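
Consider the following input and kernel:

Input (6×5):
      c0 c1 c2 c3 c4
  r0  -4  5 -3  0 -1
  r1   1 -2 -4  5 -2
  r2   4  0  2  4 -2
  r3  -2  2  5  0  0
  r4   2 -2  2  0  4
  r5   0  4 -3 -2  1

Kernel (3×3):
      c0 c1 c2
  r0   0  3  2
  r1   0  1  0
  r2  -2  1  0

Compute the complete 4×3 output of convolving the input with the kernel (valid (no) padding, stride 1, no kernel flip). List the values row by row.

-1 -11 3
-8 1 5
0 25 4
18 6 4

Output[0,0]: The receptive field on the input at this output position is [-4 5 -3 / 1 -2 -4 / 4 0 2]. Elementwise product with the kernel and sum: 5·3 + -3·2 + -2·1 + 4·-2 + 0·1.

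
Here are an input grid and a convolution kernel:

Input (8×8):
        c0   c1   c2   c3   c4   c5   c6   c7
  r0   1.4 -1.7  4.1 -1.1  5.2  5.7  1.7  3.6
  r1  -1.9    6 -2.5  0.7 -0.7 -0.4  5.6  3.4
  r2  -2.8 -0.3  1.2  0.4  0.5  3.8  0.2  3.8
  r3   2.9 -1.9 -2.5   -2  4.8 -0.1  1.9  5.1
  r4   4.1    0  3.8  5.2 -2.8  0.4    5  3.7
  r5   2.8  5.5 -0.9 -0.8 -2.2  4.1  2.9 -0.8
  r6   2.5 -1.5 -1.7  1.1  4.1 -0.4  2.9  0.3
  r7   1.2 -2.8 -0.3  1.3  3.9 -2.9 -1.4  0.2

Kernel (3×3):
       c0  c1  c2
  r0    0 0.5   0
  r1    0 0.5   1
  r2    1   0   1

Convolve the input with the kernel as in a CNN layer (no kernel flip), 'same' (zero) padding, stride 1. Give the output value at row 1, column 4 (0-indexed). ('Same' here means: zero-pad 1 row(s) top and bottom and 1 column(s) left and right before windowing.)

6.05

The receptive field on the zero-padded input at this output position is [-1.1 5.2 5.7 / 0.7 -0.7 -0.4 / 0.4 0.5 3.8]. Elementwise product with the kernel and sum: 5.2·0.5 + -0.7·0.5 + -0.4·1 + 0.4·1 + 3.8·1.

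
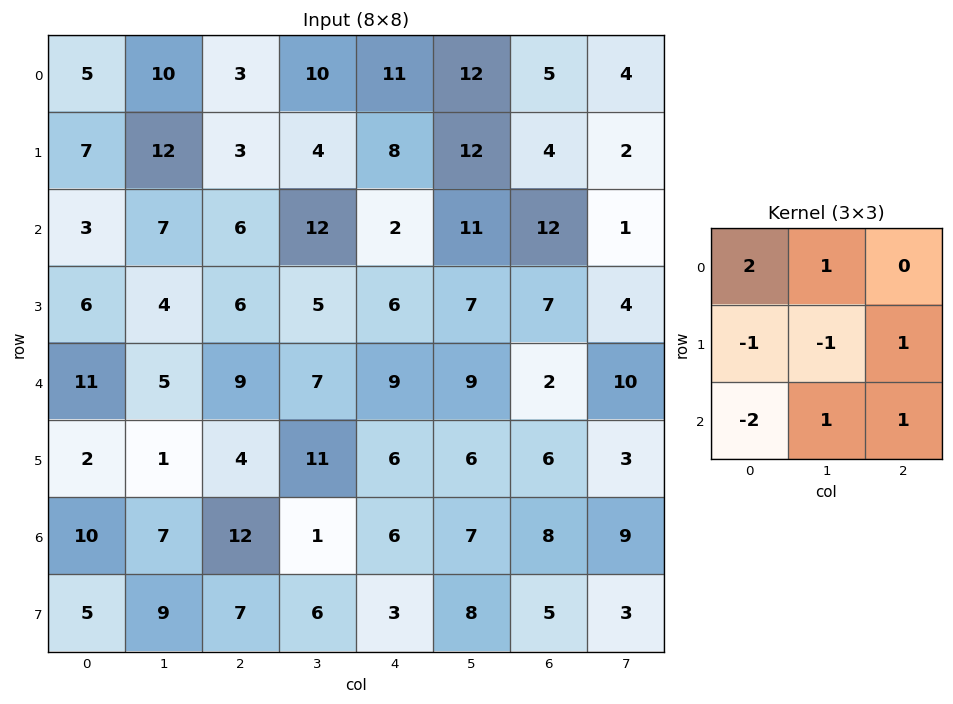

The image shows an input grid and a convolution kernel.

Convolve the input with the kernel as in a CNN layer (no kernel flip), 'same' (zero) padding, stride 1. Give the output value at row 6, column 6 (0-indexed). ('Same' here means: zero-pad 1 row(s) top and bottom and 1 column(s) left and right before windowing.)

The receptive field on the zero-padded input at this output position is [6 6 3 / 7 8 9 / 8 5 3]. Elementwise product with the kernel and sum: 6·2 + 6·1 + 7·-1 + 8·-1 + 9·1 + 8·-2 + 5·1 + 3·1.

4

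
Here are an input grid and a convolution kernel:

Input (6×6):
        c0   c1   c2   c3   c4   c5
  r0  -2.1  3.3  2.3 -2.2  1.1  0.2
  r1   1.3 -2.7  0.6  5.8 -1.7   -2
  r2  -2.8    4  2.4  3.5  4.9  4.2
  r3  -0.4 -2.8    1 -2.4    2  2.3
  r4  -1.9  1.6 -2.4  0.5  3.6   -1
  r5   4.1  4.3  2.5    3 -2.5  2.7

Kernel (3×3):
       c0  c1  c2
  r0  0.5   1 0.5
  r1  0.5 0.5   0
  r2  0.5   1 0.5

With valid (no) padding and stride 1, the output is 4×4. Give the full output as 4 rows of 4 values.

6.5 7.95 9.85 10.9
-3.65 3.75 7.3 6.35
1.65 3.9 7.55 11.9
4.95 4.15 1.15 4.35

Output[0,0]: The receptive field on the input at this output position is [-2.1 3.3 2.3 / 1.3 -2.7 0.6 / -2.8 4 2.4]. Elementwise product with the kernel and sum: -2.1·0.5 + 3.3·1 + 2.3·0.5 + 1.3·0.5 + -2.7·0.5 + -2.8·0.5 + 4·1 + 2.4·0.5.
Output[0,1]: The receptive field on the input at this output position is [3.3 2.3 -2.2 / -2.7 0.6 5.8 / 4 2.4 3.5]. Elementwise product with the kernel and sum: 3.3·0.5 + 2.3·1 + -2.2·0.5 + -2.7·0.5 + 0.6·0.5 + 4·0.5 + 2.4·1 + 3.5·0.5.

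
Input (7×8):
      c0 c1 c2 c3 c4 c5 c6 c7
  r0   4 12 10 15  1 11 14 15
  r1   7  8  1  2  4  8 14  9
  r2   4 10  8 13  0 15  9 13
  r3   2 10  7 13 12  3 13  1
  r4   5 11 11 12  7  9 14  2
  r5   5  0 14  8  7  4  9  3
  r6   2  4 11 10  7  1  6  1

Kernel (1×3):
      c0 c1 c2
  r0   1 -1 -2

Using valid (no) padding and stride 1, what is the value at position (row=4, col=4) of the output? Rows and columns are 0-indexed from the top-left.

-30

The receptive field on the input at this output position is [7 9 14]. Elementwise product with the kernel and sum: 7·1 + 9·-1 + 14·-2.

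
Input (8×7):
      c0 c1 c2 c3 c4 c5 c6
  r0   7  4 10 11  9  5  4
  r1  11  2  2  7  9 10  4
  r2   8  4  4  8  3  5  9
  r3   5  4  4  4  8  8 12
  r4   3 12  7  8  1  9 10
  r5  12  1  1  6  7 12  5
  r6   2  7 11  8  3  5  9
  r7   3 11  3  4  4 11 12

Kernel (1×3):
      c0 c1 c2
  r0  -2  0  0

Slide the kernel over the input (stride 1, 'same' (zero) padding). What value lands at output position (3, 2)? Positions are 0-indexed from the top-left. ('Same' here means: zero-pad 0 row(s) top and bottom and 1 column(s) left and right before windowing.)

The receptive field on the zero-padded input at this output position is [4 4 4]. Elementwise product with the kernel and sum: 4·-2.

-8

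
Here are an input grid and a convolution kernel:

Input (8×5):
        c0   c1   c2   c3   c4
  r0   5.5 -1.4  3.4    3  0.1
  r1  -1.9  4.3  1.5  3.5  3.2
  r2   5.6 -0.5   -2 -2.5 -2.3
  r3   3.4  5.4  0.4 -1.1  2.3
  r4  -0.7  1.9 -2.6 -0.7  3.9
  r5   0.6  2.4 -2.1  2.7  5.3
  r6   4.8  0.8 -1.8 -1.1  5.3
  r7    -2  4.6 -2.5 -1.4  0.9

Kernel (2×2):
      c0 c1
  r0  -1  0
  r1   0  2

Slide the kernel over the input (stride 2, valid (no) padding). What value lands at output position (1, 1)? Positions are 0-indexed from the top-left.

The receptive field on the input at this output position is [-2 -2.5 / 0.4 -1.1]. Elementwise product with the kernel and sum: -2·-1 + -1.1·2.

-0.2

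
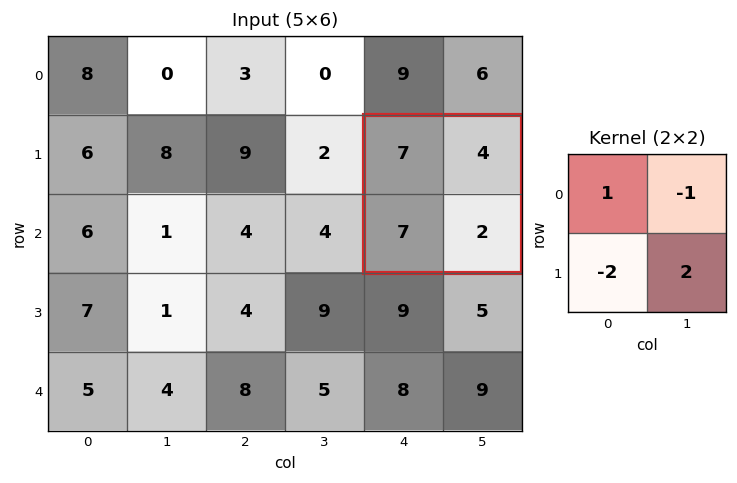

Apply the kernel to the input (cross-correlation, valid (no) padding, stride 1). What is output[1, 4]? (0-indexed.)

The receptive field on the input at this output position is [7 4 / 7 2]. Elementwise product with the kernel and sum: 7·1 + 4·-1 + 7·-2 + 2·2.

-7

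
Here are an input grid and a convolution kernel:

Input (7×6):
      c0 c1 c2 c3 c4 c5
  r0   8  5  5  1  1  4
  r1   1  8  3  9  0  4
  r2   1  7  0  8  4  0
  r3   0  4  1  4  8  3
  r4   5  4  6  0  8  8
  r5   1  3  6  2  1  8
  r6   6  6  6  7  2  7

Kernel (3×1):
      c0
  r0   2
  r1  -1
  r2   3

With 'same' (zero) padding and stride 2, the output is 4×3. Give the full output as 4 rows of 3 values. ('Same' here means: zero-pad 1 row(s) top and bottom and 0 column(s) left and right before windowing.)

Output[0,0]: The receptive field on the zero-padded input at this output position is [0 / 8 / 1]. Elementwise product with the kernel and sum: 0·2 + 8·-1 + 1·3.
Output[0,1]: The receptive field on the zero-padded input at this output position is [0 / 5 / 3]. Elementwise product with the kernel and sum: 0·2 + 5·-1 + 3·3.

-5 4 -1
1 9 20
-2 14 11
-4 6 0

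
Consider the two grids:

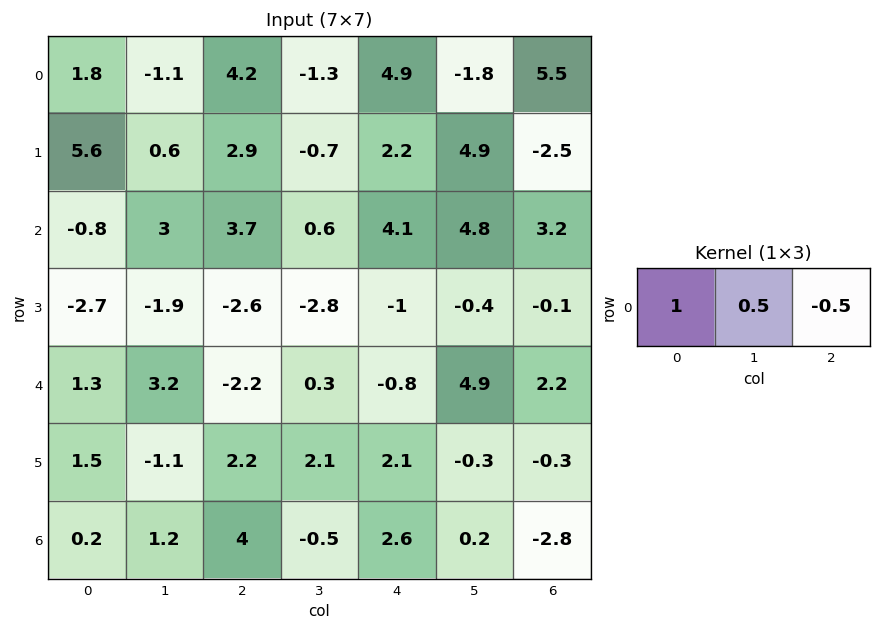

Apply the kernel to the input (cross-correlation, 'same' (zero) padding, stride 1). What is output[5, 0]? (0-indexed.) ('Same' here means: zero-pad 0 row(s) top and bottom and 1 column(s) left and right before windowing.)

The receptive field on the zero-padded input at this output position is [0 1.5 -1.1]. Elementwise product with the kernel and sum: 0·1 + 1.5·0.5 + -1.1·-0.5.

1.3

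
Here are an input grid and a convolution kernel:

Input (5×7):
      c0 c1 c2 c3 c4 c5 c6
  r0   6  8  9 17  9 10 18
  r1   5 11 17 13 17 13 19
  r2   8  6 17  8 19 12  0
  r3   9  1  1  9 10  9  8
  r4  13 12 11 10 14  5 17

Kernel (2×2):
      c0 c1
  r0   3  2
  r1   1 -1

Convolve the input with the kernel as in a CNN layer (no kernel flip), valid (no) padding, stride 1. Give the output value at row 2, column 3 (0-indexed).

The receptive field on the input at this output position is [8 19 / 9 10]. Elementwise product with the kernel and sum: 8·3 + 19·2 + 9·1 + 10·-1.

61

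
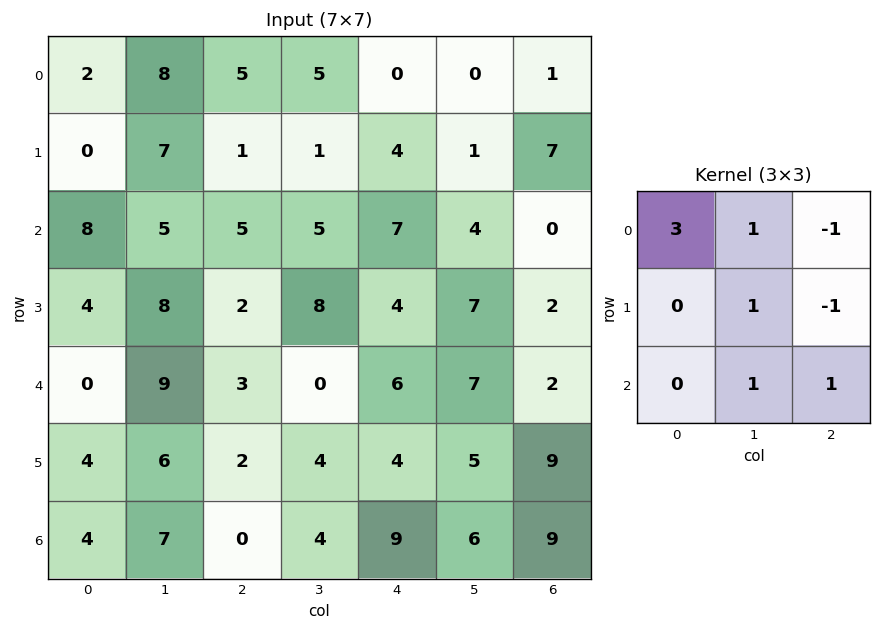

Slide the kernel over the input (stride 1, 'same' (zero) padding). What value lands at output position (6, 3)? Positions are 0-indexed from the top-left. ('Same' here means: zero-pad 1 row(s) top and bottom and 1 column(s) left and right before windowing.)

The receptive field on the zero-padded input at this output position is [2 4 4 / 0 4 9 / 0 0 0]. Elementwise product with the kernel and sum: 2·3 + 4·1 + 4·-1 + 4·1 + 9·-1 + 0·1 + 0·1.

1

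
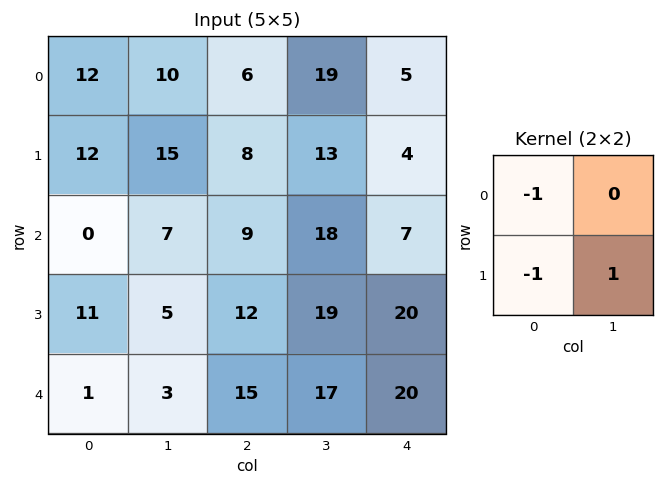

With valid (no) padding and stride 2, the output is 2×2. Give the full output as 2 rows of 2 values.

-9 -1
-6 -2

Output[0,0]: The receptive field on the input at this output position is [12 10 / 12 15]. Elementwise product with the kernel and sum: 12·-1 + 12·-1 + 15·1.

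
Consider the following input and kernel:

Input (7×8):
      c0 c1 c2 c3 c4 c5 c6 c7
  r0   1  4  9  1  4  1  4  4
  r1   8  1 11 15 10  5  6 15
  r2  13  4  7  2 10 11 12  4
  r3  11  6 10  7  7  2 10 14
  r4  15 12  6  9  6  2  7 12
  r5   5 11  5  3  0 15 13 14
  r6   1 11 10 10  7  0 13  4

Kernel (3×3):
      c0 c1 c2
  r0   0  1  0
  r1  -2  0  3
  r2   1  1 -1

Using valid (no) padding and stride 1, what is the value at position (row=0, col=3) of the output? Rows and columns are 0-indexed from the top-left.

-10

The receptive field on the input at this output position is [1 4 1 / 15 10 5 / 2 10 11]. Elementwise product with the kernel and sum: 4·1 + 15·-2 + 5·3 + 2·1 + 10·1 + 11·-1.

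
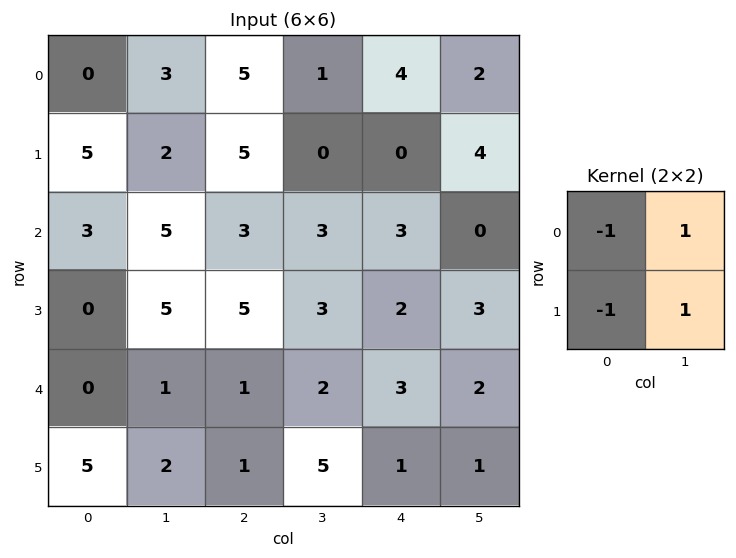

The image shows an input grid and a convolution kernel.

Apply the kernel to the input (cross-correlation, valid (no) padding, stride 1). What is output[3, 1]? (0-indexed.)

The receptive field on the input at this output position is [5 5 / 1 1]. Elementwise product with the kernel and sum: 5·-1 + 5·1 + 1·-1 + 1·1.

0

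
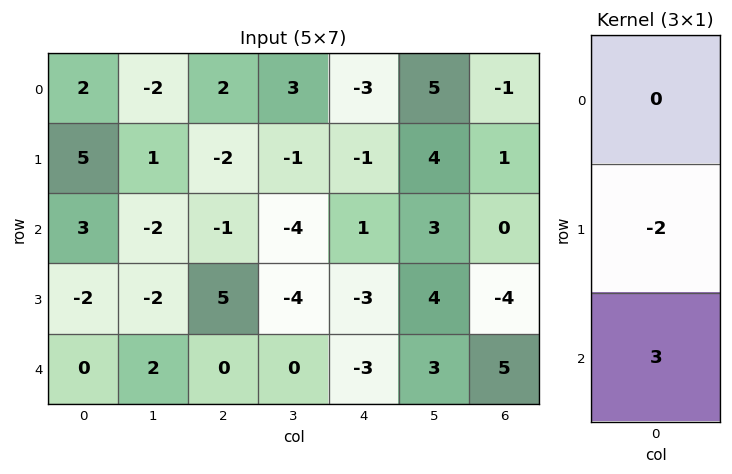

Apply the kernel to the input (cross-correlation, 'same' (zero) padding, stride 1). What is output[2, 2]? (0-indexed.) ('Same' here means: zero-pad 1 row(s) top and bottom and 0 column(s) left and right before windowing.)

17

The receptive field on the zero-padded input at this output position is [-2 / -1 / 5]. Elementwise product with the kernel and sum: -1·-2 + 5·3.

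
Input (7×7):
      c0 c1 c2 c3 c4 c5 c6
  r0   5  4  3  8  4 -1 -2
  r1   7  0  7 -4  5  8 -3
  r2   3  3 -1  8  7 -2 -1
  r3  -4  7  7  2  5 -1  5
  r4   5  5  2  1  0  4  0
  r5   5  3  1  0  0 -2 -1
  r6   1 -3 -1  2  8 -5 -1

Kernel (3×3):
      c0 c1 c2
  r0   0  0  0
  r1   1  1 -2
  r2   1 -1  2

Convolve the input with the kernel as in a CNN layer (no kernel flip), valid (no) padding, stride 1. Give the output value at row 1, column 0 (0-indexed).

The receptive field on the input at this output position is [7 0 7 / 3 3 -1 / -4 7 7]. Elementwise product with the kernel and sum: 3·1 + 3·1 + -1·-2 + -4·1 + 7·-1 + 7·2.

11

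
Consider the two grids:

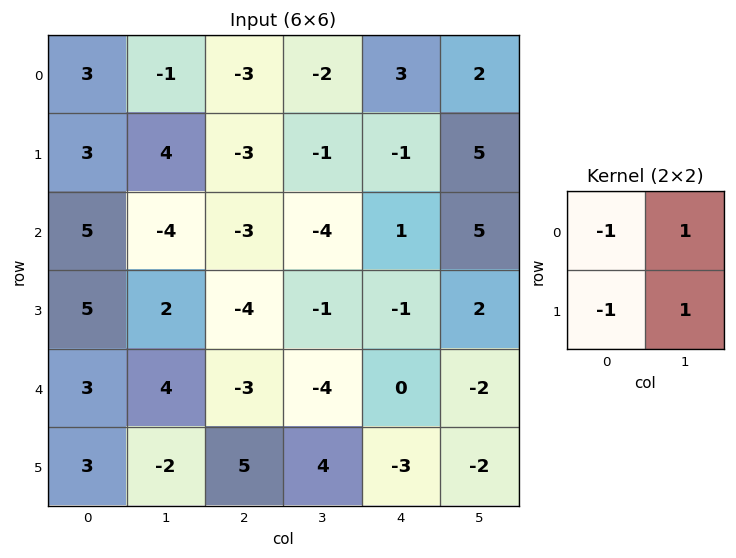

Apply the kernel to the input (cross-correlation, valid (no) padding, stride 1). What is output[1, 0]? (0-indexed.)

-8

The receptive field on the input at this output position is [3 4 / 5 -4]. Elementwise product with the kernel and sum: 3·-1 + 4·1 + 5·-1 + -4·1.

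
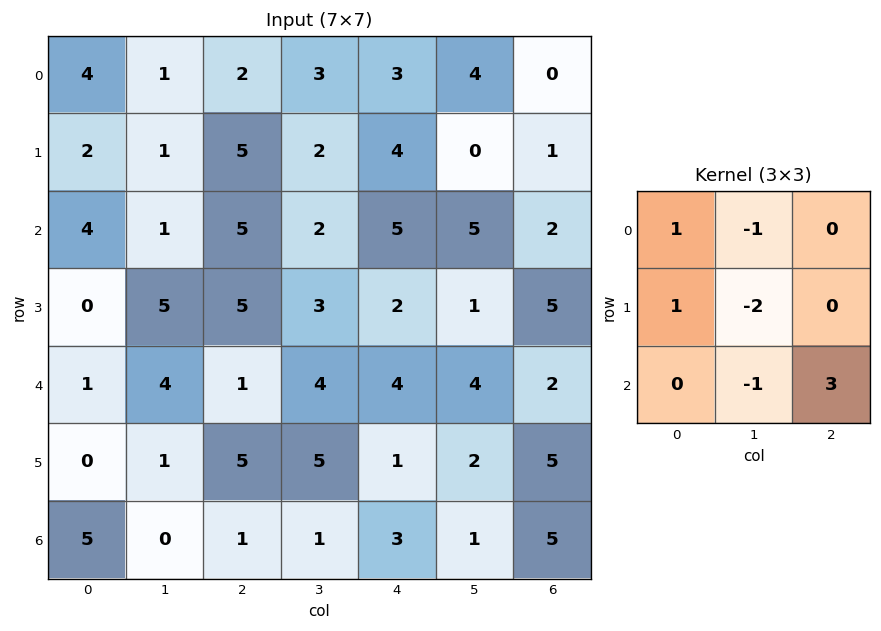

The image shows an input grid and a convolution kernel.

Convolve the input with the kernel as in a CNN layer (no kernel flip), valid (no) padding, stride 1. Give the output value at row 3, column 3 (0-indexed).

2

The receptive field on the input at this output position is [3 2 1 / 4 4 4 / 5 1 2]. Elementwise product with the kernel and sum: 3·1 + 2·-1 + 4·1 + 4·-2 + 1·-1 + 2·3.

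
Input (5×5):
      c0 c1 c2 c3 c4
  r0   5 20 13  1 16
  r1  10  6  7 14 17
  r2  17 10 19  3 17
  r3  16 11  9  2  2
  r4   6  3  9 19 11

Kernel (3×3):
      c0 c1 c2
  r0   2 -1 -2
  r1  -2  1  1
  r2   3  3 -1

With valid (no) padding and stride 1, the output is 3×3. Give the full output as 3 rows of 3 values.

19 118 59
67 37 -21
-8 1 60

Output[0,0]: The receptive field on the input at this output position is [5 20 13 / 10 6 7 / 17 10 19]. Elementwise product with the kernel and sum: 5·2 + 20·-1 + 13·-2 + 10·-2 + 6·1 + 7·1 + 17·3 + 10·3 + 19·-1.
Output[0,1]: The receptive field on the input at this output position is [20 13 1 / 6 7 14 / 10 19 3]. Elementwise product with the kernel and sum: 20·2 + 13·-1 + 1·-2 + 6·-2 + 7·1 + 14·1 + 10·3 + 19·3 + 3·-1.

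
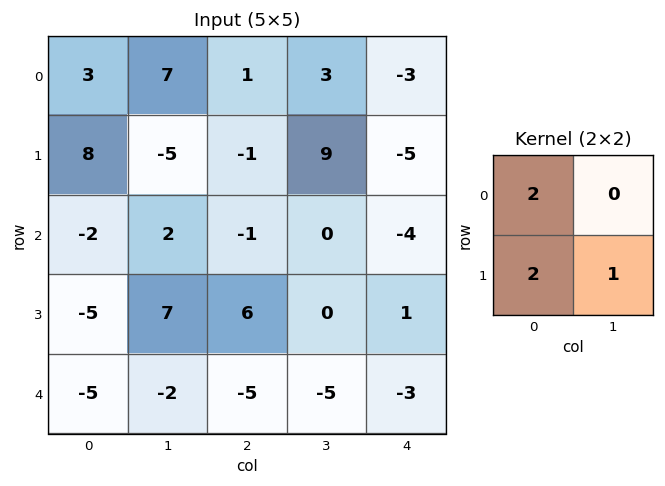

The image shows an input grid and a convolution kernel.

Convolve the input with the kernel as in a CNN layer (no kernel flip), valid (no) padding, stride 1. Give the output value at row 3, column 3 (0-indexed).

The receptive field on the input at this output position is [0 1 / -5 -3]. Elementwise product with the kernel and sum: 0·2 + -5·2 + -3·1.

-13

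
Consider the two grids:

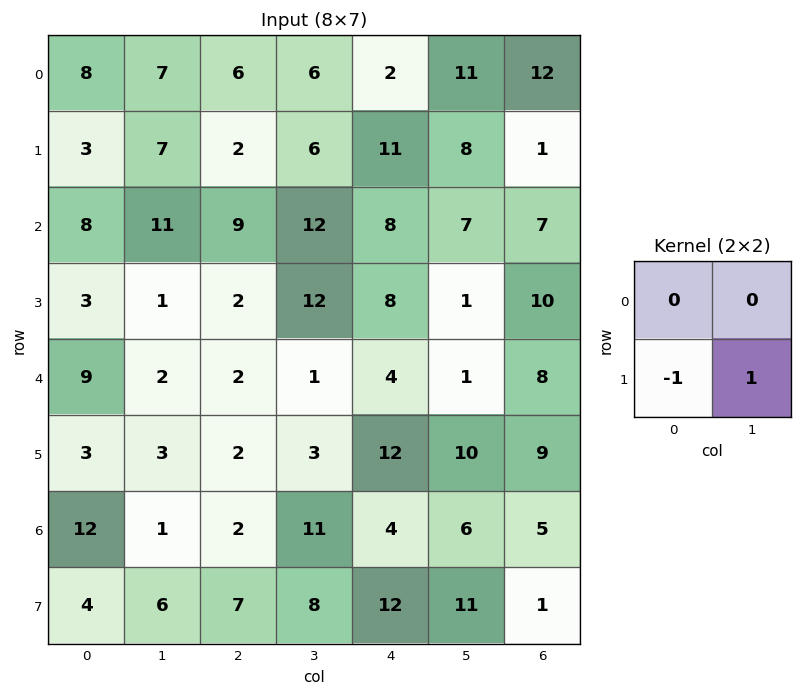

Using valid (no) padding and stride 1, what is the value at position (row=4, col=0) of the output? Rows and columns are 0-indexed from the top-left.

0

The receptive field on the input at this output position is [9 2 / 3 3]. Elementwise product with the kernel and sum: 3·-1 + 3·1.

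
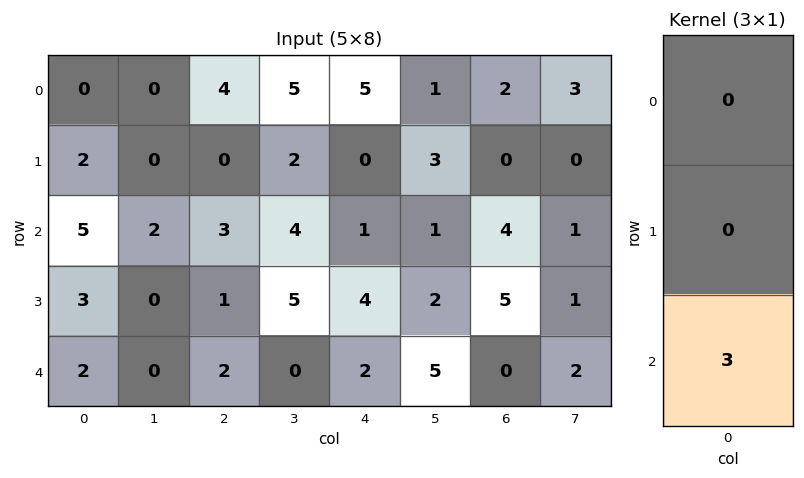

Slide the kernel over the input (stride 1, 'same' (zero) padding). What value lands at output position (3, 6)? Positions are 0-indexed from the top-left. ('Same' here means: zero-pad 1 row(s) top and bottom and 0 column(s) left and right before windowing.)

The receptive field on the zero-padded input at this output position is [4 / 5 / 0]. Elementwise product with the kernel and sum: 0·3.

0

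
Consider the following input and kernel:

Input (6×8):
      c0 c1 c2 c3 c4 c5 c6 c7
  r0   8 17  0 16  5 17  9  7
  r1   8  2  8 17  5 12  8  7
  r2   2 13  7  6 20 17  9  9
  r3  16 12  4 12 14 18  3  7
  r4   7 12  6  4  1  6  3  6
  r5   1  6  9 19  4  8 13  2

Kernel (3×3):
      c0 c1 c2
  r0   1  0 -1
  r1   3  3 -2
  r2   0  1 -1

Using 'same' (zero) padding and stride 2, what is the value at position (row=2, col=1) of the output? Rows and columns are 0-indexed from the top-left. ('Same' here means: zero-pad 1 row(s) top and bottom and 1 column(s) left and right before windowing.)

36

The receptive field on the zero-padded input at this output position is [12 4 12 / 12 6 4 / 6 9 19]. Elementwise product with the kernel and sum: 12·1 + 12·-1 + 12·3 + 6·3 + 4·-2 + 9·1 + 19·-1.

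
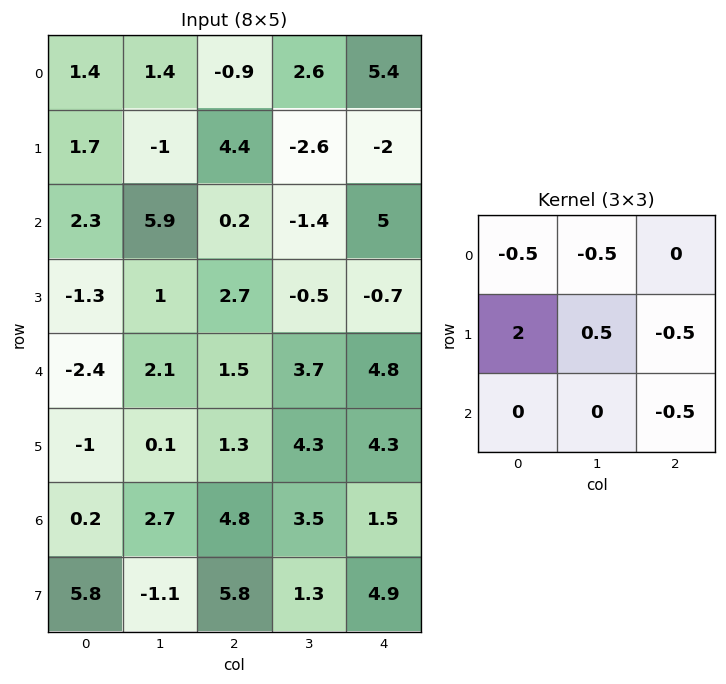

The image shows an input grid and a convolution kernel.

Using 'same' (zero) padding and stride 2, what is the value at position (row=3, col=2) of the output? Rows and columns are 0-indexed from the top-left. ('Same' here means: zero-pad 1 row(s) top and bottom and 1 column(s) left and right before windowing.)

3.45

The receptive field on the zero-padded input at this output position is [4.3 4.3 0 / 3.5 1.5 0 / 1.3 4.9 0]. Elementwise product with the kernel and sum: 4.3·-0.5 + 4.3·-0.5 + 3.5·2 + 1.5·0.5 + 0·-0.5 + 0·-0.5.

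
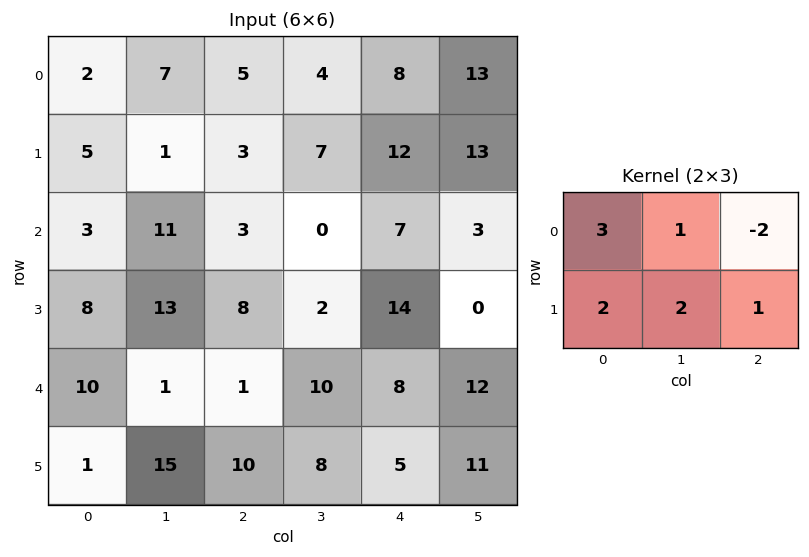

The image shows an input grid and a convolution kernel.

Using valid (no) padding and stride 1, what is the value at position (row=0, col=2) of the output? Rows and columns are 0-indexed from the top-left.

The receptive field on the input at this output position is [5 4 8 / 3 7 12]. Elementwise product with the kernel and sum: 5·3 + 4·1 + 8·-2 + 3·2 + 7·2 + 12·1.

35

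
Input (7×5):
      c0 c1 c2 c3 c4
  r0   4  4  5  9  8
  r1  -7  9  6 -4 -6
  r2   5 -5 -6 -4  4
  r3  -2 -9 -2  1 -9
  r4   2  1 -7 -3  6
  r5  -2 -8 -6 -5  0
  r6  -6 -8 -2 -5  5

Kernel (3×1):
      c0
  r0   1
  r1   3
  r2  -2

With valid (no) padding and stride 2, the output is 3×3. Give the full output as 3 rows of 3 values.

-27 35 -18
-5 2 -35
8 -21 -4

Output[0,0]: The receptive field on the input at this output position is [4 / -7 / 5]. Elementwise product with the kernel and sum: 4·1 + -7·3 + 5·-2.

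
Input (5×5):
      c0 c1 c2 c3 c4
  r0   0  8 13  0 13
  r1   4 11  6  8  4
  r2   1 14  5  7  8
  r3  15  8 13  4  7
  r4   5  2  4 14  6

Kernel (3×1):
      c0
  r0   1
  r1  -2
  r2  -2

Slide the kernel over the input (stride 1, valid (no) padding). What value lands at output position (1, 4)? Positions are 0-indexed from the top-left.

-26

The receptive field on the input at this output position is [4 / 8 / 7]. Elementwise product with the kernel and sum: 4·1 + 8·-2 + 7·-2.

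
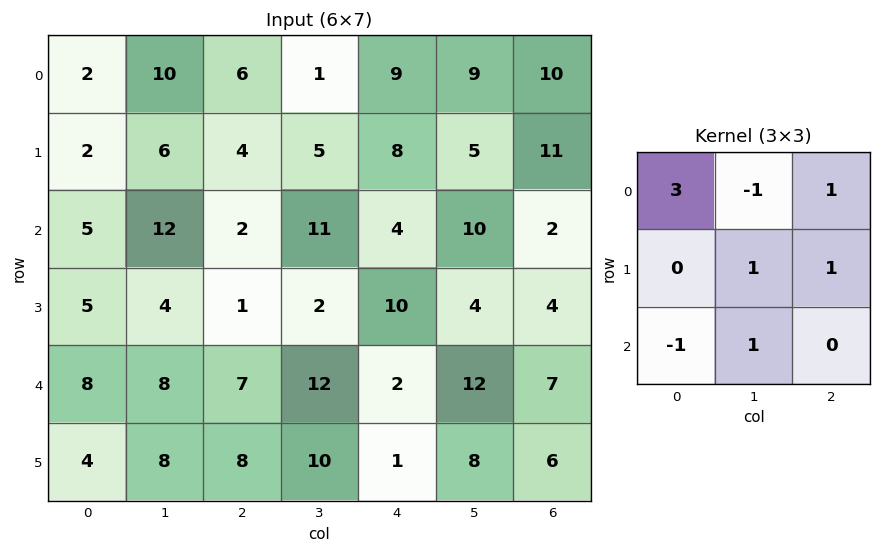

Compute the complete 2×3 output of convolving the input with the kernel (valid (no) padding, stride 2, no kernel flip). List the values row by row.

19 48 50
10 16 22

Output[0,0]: The receptive field on the input at this output position is [2 10 6 / 2 6 4 / 5 12 2]. Elementwise product with the kernel and sum: 2·3 + 10·-1 + 6·1 + 6·1 + 4·1 + 5·-1 + 12·1.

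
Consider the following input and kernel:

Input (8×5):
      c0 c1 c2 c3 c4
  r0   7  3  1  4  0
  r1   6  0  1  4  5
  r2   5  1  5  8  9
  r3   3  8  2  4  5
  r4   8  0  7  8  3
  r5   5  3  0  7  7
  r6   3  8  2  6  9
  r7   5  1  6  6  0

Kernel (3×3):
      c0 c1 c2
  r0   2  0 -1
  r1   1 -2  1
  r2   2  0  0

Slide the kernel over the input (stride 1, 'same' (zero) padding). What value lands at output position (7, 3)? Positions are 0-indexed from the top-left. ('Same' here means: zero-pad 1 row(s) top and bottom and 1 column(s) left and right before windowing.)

The receptive field on the zero-padded input at this output position is [2 6 9 / 6 6 0 / 0 0 0]. Elementwise product with the kernel and sum: 2·2 + 9·-1 + 6·1 + 6·-2 + 0·1 + 0·2.

-11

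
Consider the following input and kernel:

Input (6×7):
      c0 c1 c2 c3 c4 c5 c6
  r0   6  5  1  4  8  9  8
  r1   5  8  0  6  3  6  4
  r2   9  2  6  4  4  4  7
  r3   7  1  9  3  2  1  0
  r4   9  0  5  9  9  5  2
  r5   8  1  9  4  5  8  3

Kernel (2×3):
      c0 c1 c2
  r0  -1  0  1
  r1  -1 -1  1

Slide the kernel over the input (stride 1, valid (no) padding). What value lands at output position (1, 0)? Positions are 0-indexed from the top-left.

The receptive field on the input at this output position is [5 8 0 / 9 2 6]. Elementwise product with the kernel and sum: 5·-1 + 0·1 + 9·-1 + 2·-1 + 6·1.

-10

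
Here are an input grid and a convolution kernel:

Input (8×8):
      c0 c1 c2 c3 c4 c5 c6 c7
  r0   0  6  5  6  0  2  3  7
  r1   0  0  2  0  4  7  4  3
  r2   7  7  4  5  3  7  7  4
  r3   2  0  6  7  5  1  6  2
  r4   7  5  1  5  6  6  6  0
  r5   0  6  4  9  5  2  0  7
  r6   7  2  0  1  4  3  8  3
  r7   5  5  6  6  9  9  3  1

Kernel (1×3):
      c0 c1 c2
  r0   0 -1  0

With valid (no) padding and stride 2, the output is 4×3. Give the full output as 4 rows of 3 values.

-6 -6 -2
-7 -5 -7
-5 -5 -6
-2 -1 -3

Output[0,0]: The receptive field on the input at this output position is [0 6 5]. Elementwise product with the kernel and sum: 6·-1.
Output[0,1]: The receptive field on the input at this output position is [5 6 0]. Elementwise product with the kernel and sum: 6·-1.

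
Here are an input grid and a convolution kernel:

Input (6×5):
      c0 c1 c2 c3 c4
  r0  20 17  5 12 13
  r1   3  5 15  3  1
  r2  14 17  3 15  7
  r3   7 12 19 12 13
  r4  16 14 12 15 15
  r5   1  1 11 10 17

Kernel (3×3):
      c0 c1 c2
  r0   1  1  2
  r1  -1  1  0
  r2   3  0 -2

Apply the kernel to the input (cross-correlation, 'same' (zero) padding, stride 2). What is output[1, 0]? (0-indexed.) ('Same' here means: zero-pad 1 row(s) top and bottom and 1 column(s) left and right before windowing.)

The receptive field on the zero-padded input at this output position is [0 3 5 / 0 14 17 / 0 7 12]. Elementwise product with the kernel and sum: 0·1 + 3·1 + 5·2 + 0·-1 + 14·1 + 0·3 + 12·-2.

3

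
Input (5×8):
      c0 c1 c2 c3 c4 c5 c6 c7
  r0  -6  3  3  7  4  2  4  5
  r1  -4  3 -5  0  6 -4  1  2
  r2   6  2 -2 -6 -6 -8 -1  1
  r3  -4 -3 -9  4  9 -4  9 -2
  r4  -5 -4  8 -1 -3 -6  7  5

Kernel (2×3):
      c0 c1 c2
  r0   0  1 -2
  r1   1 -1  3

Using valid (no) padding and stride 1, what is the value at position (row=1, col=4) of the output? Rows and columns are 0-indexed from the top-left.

The receptive field on the input at this output position is [6 -4 1 / -6 -8 -1]. Elementwise product with the kernel and sum: -4·1 + 1·-2 + -6·1 + -8·-1 + -1·3.

-7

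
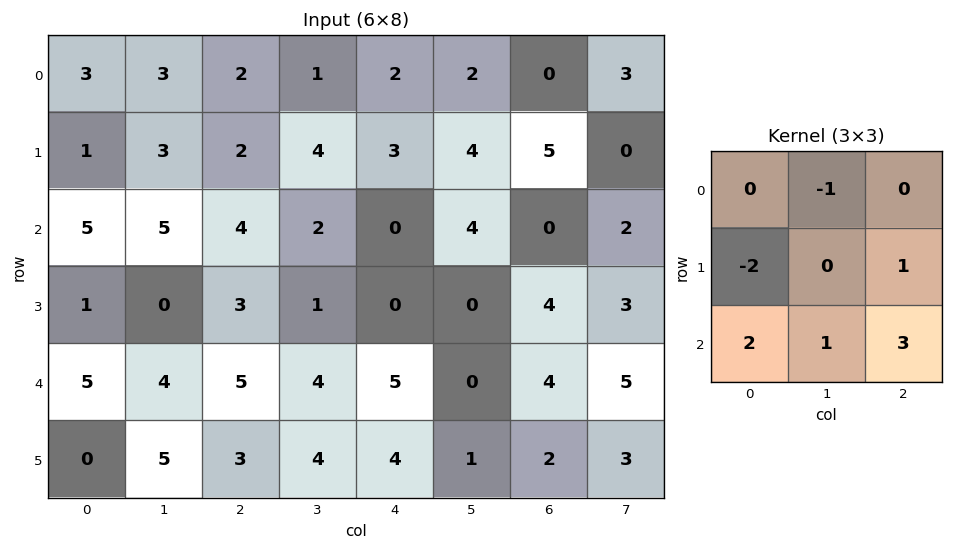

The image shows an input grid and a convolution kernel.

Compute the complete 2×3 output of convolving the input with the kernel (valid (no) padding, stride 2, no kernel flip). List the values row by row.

Output[0,0]: The receptive field on the input at this output position is [3 3 2 / 1 3 2 / 5 5 4]. Elementwise product with the kernel and sum: 3·-1 + 1·-2 + 2·1 + 5·2 + 5·1 + 4·3.
Output[0,1]: The receptive field on the input at this output position is [2 1 2 / 2 4 3 / 4 2 0]. Elementwise product with the kernel and sum: 1·-1 + 2·-2 + 3·1 + 4·2 + 2·1 + 0·3.

24 8 1
25 21 22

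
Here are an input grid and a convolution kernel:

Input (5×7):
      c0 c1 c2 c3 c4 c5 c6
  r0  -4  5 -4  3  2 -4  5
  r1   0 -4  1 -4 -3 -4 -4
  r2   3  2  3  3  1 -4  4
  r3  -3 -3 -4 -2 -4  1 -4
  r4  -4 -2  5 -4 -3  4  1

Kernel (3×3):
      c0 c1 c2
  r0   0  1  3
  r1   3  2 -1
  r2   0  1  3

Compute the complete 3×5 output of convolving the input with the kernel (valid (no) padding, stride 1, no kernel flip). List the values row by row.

-5 11 13 -35 6
-6 -12 -13 -1 -36
13 -10 -19 -17 9

Output[0,0]: The receptive field on the input at this output position is [-4 5 -4 / 0 -4 1 / 3 2 3]. Elementwise product with the kernel and sum: 5·1 + -4·3 + 0·3 + -4·2 + 1·-1 + 2·1 + 3·3.
Output[0,1]: The receptive field on the input at this output position is [5 -4 3 / -4 1 -4 / 2 3 3]. Elementwise product with the kernel and sum: -4·1 + 3·3 + -4·3 + 1·2 + -4·-1 + 3·1 + 3·3.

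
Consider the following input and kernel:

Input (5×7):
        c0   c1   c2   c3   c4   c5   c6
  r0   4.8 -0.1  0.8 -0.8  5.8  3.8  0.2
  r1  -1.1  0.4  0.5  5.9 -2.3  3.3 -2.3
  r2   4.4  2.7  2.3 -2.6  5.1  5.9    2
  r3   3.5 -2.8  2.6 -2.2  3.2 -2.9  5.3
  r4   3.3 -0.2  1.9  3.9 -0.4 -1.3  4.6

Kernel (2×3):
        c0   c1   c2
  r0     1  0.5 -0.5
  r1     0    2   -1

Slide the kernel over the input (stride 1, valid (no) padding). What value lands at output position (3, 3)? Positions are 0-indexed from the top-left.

The receptive field on the input at this output position is [-2.2 3.2 -2.9 / 3.9 -0.4 -1.3]. Elementwise product with the kernel and sum: -2.2·1 + 3.2·0.5 + -2.9·-0.5 + -0.4·2 + -1.3·-1.

1.35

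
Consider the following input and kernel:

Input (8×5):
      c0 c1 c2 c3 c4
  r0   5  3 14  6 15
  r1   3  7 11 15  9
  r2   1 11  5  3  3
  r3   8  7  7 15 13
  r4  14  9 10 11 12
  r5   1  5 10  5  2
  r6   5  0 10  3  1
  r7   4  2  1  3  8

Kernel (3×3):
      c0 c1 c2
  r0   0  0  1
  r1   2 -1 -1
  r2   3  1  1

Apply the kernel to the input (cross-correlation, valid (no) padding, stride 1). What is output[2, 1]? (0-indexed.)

The receptive field on the input at this output position is [11 5 3 / 7 7 15 / 9 10 11]. Elementwise product with the kernel and sum: 3·1 + 7·2 + 7·-1 + 15·-1 + 9·3 + 10·1 + 11·1.

43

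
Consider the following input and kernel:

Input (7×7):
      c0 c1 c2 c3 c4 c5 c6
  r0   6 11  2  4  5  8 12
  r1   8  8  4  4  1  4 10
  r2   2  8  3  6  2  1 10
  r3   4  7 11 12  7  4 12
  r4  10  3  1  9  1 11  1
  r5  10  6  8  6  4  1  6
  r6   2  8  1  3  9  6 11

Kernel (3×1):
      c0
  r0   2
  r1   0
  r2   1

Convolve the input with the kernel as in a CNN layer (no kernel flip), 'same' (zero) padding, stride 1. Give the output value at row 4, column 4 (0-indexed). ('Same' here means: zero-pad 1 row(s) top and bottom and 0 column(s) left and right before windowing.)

18

The receptive field on the zero-padded input at this output position is [7 / 1 / 4]. Elementwise product with the kernel and sum: 7·2 + 4·1.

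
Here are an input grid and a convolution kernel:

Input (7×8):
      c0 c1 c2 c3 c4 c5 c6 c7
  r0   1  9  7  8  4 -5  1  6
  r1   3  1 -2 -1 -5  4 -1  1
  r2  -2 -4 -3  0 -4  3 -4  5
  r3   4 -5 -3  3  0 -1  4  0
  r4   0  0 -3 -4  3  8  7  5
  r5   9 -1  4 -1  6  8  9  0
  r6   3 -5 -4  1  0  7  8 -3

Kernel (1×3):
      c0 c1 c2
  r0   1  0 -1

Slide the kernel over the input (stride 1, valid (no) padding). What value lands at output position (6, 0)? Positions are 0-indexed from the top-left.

7

The receptive field on the input at this output position is [3 -5 -4]. Elementwise product with the kernel and sum: 3·1 + -4·-1.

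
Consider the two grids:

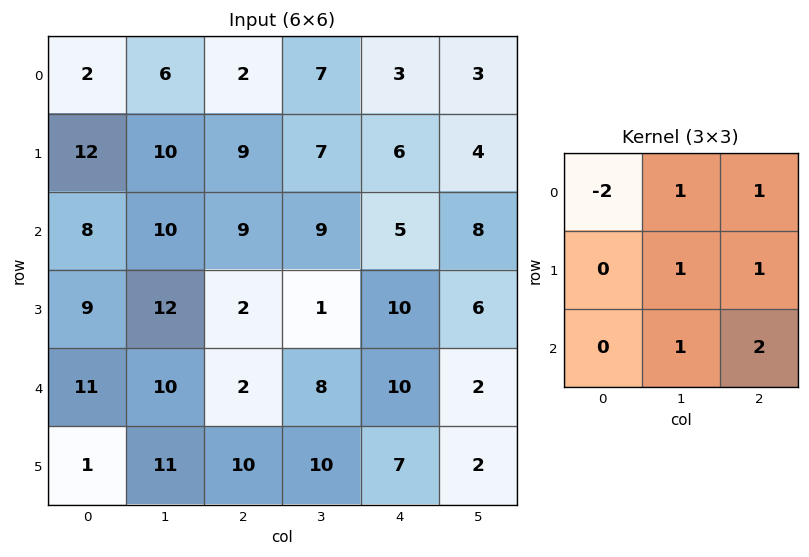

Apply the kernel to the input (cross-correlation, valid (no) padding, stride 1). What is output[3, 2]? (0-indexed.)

49

The receptive field on the input at this output position is [2 1 10 / 2 8 10 / 10 10 7]. Elementwise product with the kernel and sum: 2·-2 + 1·1 + 10·1 + 8·1 + 10·1 + 10·1 + 7·2.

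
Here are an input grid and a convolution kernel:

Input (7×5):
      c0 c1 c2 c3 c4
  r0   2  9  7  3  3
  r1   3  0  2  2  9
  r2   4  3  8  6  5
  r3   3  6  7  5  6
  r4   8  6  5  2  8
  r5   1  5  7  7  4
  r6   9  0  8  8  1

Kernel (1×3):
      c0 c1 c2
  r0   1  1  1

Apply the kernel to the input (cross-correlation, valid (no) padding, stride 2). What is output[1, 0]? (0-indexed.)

15

The receptive field on the input at this output position is [4 3 8]. Elementwise product with the kernel and sum: 4·1 + 3·1 + 8·1.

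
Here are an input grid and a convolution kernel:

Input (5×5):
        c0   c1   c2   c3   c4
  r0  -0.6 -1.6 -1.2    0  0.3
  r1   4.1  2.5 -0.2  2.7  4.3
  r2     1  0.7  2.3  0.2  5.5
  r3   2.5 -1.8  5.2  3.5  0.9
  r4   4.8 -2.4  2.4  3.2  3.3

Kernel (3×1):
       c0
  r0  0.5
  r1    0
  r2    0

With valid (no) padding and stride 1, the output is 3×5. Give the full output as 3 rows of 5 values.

Output[0,0]: The receptive field on the input at this output position is [-0.6 / 4.1 / 1]. Elementwise product with the kernel and sum: -0.6·0.5.
Output[0,1]: The receptive field on the input at this output position is [-1.6 / 2.5 / 0.7]. Elementwise product with the kernel and sum: -1.6·0.5.

-0.3 -0.8 -0.6 0 0.15
2.05 1.25 -0.1 1.35 2.15
0.5 0.35 1.15 0.1 2.75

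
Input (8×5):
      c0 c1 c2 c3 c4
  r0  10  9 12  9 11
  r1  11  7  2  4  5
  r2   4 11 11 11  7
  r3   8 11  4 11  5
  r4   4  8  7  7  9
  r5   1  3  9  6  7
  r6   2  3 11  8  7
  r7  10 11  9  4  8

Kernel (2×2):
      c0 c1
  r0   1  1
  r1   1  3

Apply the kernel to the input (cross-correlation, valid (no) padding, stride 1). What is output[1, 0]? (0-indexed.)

55

The receptive field on the input at this output position is [11 7 / 4 11]. Elementwise product with the kernel and sum: 11·1 + 7·1 + 4·1 + 11·3.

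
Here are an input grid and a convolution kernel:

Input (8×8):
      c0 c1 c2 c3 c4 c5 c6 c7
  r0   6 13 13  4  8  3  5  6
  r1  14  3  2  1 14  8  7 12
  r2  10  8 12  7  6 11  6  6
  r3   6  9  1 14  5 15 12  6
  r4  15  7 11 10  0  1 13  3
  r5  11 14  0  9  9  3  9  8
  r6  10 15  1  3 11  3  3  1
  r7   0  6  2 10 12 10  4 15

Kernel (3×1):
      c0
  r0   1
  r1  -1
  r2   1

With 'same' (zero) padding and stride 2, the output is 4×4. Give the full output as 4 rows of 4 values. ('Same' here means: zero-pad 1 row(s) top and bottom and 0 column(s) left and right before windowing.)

Output[0,0]: The receptive field on the zero-padded input at this output position is [0 / 6 / 14]. Elementwise product with the kernel and sum: 0·1 + 6·-1 + 14·1.
Output[0,1]: The receptive field on the zero-padded input at this output position is [0 / 13 / 2]. Elementwise product with the kernel and sum: 0·1 + 13·-1 + 2·1.

8 -11 6 2
10 -9 13 13
2 -10 14 8
1 1 10 10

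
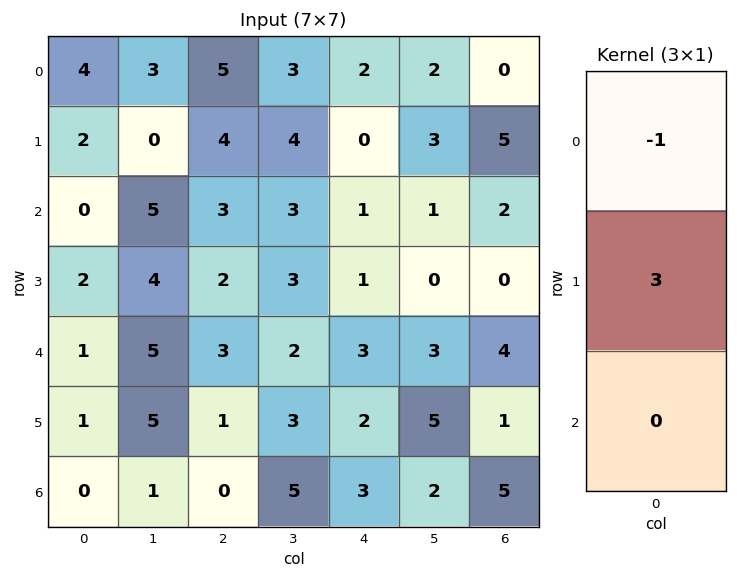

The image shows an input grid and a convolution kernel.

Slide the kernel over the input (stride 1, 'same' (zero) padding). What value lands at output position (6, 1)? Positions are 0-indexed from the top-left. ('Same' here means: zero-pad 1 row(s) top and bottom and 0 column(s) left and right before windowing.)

-2

The receptive field on the zero-padded input at this output position is [5 / 1 / 0]. Elementwise product with the kernel and sum: 5·-1 + 1·3.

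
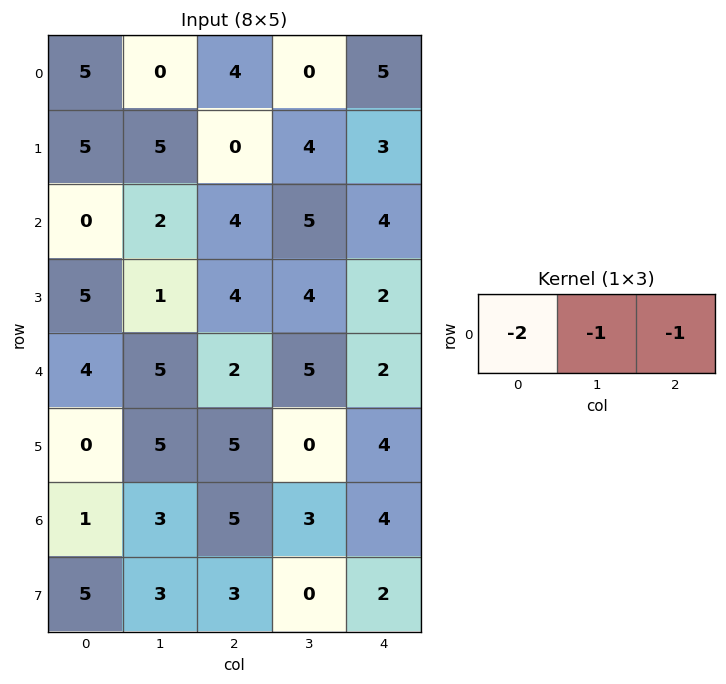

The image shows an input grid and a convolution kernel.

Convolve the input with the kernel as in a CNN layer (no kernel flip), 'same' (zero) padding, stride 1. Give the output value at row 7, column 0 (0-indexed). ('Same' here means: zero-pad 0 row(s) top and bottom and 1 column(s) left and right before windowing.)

-8

The receptive field on the zero-padded input at this output position is [0 5 3]. Elementwise product with the kernel and sum: 0·-2 + 5·-1 + 3·-1.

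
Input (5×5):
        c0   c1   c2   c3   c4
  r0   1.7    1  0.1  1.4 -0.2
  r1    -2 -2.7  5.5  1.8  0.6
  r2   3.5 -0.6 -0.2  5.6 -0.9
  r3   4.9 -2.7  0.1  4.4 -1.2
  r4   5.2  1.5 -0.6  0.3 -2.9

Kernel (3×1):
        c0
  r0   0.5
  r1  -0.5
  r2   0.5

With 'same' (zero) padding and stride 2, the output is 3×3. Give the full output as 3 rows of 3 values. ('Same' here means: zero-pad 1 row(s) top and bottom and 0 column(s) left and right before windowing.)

-1.85 2.7 0.4
-0.3 2.9 0.15
-0.15 0.35 0.85

Output[0,0]: The receptive field on the zero-padded input at this output position is [0 / 1.7 / -2]. Elementwise product with the kernel and sum: 0·0.5 + 1.7·-0.5 + -2·0.5.
Output[0,1]: The receptive field on the zero-padded input at this output position is [0 / 0.1 / 5.5]. Elementwise product with the kernel and sum: 0·0.5 + 0.1·-0.5 + 5.5·0.5.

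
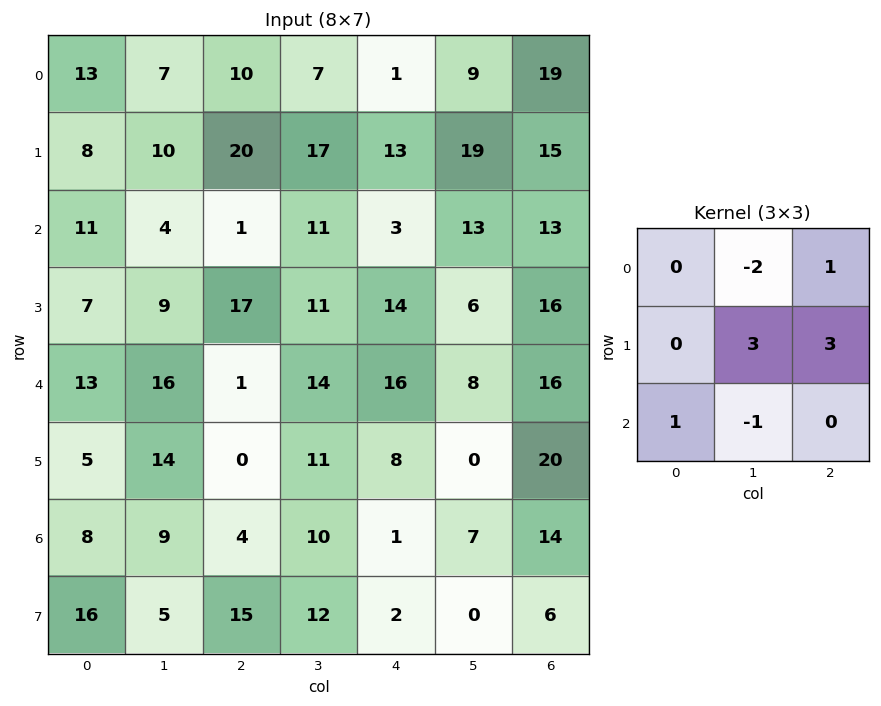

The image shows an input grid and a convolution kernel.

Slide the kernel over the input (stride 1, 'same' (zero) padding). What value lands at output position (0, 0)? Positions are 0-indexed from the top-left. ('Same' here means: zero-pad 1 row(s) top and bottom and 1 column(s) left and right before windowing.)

The receptive field on the zero-padded input at this output position is [0 0 0 / 0 13 7 / 0 8 10]. Elementwise product with the kernel and sum: 0·-2 + 0·1 + 13·3 + 7·3 + 0·1 + 8·-1.

52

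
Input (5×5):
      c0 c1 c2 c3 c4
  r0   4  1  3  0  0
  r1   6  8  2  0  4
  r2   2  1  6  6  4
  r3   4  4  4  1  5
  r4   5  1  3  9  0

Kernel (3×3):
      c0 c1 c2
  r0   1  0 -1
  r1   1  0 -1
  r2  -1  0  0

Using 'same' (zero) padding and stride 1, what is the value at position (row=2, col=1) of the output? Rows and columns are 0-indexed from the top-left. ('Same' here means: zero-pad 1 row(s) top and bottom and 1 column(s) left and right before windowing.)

The receptive field on the zero-padded input at this output position is [6 8 2 / 2 1 6 / 4 4 4]. Elementwise product with the kernel and sum: 6·1 + 2·-1 + 2·1 + 6·-1 + 4·-1.

-4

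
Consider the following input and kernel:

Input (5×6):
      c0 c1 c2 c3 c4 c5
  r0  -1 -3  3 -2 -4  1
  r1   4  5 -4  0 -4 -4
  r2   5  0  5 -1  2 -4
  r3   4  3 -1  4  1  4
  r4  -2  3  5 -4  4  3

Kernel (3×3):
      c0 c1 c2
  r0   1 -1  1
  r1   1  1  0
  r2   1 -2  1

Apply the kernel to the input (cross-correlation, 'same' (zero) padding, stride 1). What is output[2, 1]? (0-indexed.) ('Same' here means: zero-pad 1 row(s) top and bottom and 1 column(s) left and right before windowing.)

-3

The receptive field on the zero-padded input at this output position is [4 5 -4 / 5 0 5 / 4 3 -1]. Elementwise product with the kernel and sum: 4·1 + 5·-1 + -4·1 + 5·1 + 0·1 + 4·1 + 3·-2 + -1·1.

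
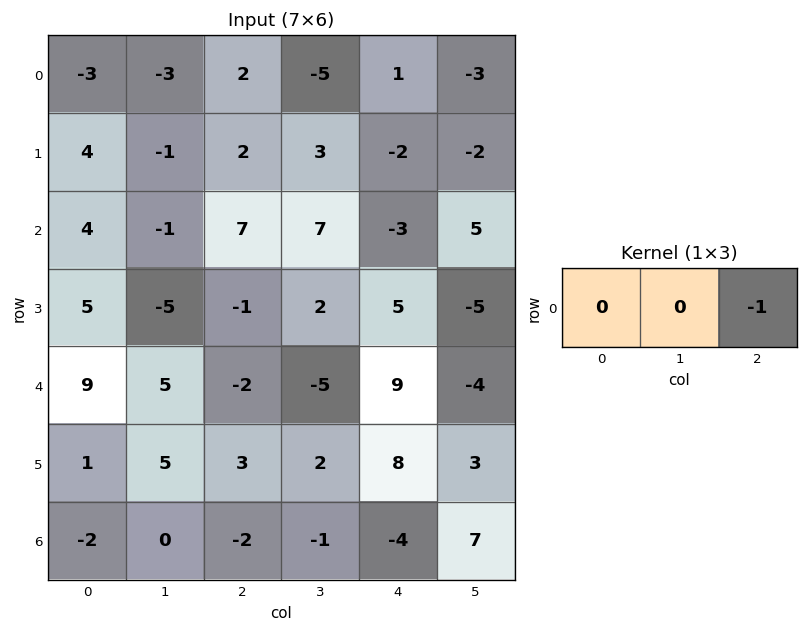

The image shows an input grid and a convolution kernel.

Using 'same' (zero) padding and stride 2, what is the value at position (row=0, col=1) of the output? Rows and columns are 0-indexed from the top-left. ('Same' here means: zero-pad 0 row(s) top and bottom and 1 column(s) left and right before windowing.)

The receptive field on the zero-padded input at this output position is [-3 2 -5]. Elementwise product with the kernel and sum: -5·-1.

5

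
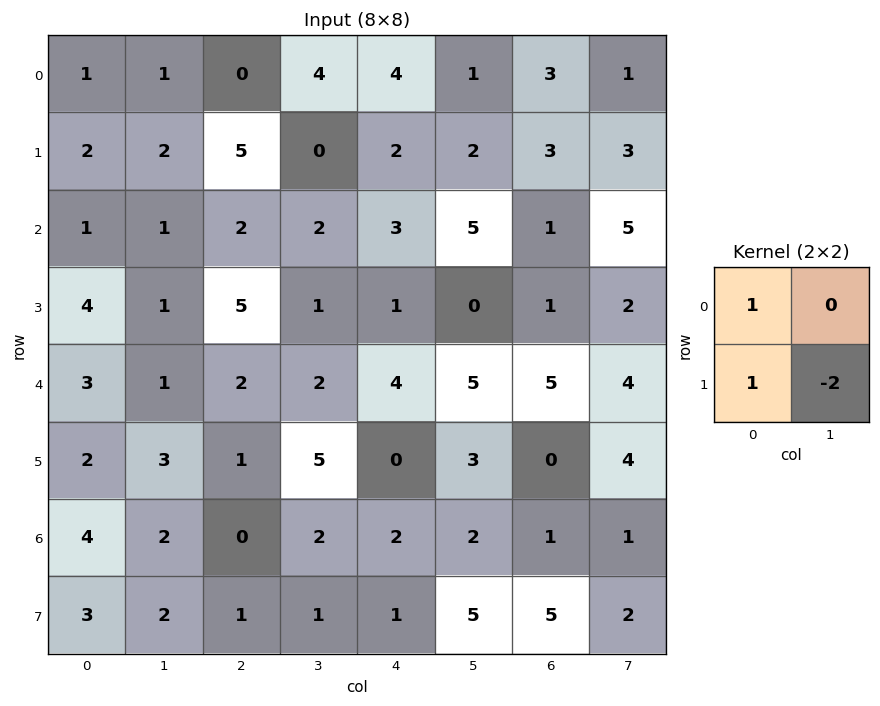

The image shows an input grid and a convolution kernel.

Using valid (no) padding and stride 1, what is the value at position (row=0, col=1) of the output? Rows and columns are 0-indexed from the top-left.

-7

The receptive field on the input at this output position is [1 0 / 2 5]. Elementwise product with the kernel and sum: 1·1 + 2·1 + 5·-2.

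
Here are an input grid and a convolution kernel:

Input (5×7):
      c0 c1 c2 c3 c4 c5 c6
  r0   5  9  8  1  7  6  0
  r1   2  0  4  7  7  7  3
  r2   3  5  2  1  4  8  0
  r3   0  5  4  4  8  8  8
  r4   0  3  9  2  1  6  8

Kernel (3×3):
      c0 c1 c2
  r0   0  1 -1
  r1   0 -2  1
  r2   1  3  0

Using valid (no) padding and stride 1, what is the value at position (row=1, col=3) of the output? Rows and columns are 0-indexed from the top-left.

28

The receptive field on the input at this output position is [7 7 7 / 1 4 8 / 4 8 8]. Elementwise product with the kernel and sum: 7·1 + 7·-1 + 4·-2 + 8·1 + 4·1 + 8·3.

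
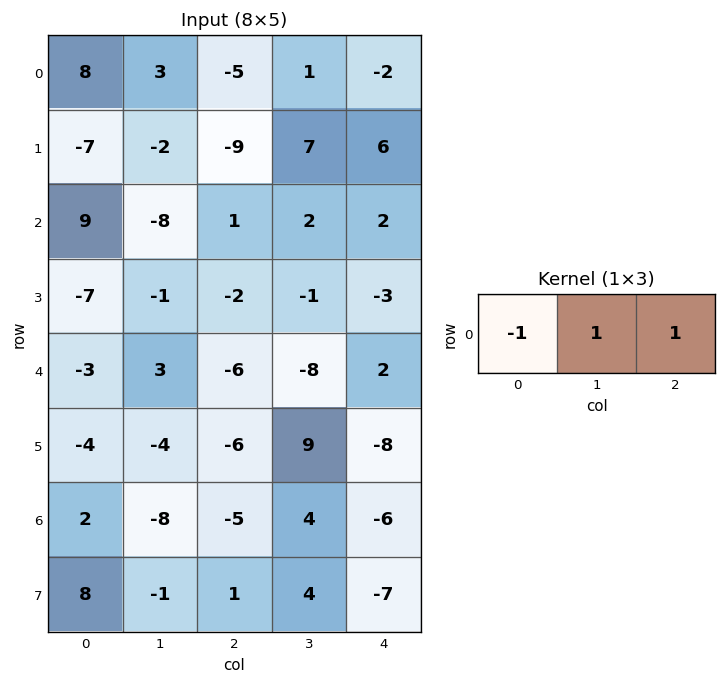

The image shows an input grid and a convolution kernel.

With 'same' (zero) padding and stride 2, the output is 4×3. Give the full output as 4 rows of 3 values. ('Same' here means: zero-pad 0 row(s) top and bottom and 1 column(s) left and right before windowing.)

Output[0,0]: The receptive field on the zero-padded input at this output position is [0 8 3]. Elementwise product with the kernel and sum: 0·-1 + 8·1 + 3·1.
Output[0,1]: The receptive field on the zero-padded input at this output position is [3 -5 1]. Elementwise product with the kernel and sum: 3·-1 + -5·1 + 1·1.

11 -7 -3
1 11 0
0 -17 10
-6 7 -10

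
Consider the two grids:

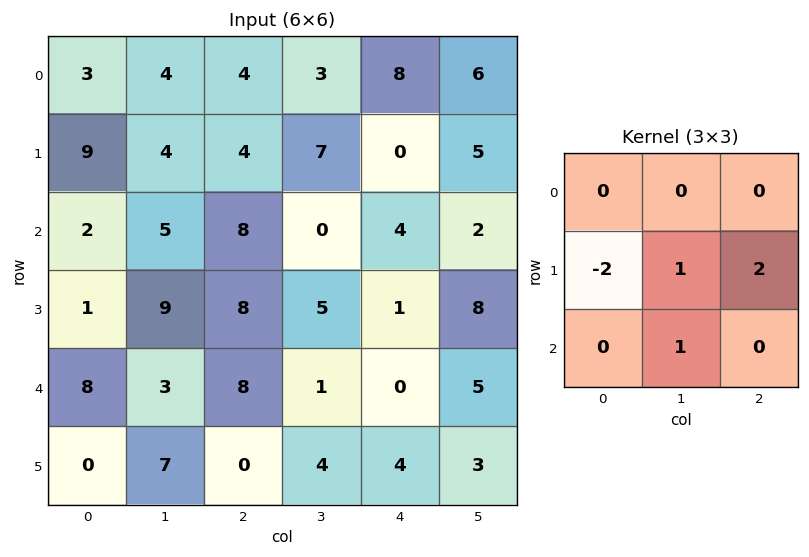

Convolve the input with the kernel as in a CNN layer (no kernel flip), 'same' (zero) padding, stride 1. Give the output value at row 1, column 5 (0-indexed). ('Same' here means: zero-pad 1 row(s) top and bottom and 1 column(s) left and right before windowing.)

The receptive field on the zero-padded input at this output position is [8 6 0 / 0 5 0 / 4 2 0]. Elementwise product with the kernel and sum: 0·-2 + 5·1 + 0·2 + 2·1.

7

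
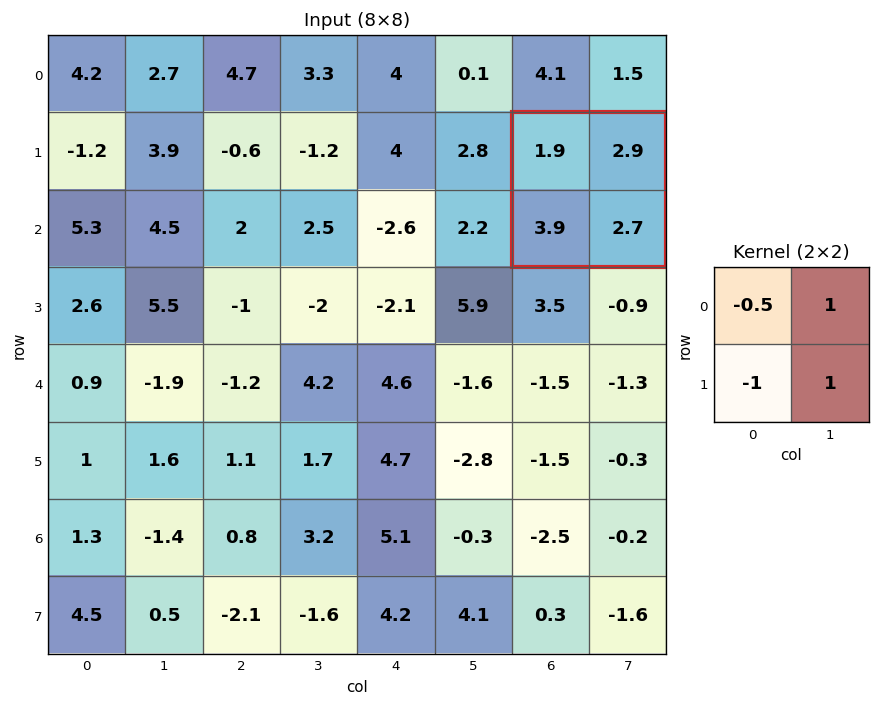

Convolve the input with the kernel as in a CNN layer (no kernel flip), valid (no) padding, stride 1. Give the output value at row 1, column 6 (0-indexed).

0.75

The receptive field on the input at this output position is [1.9 2.9 / 3.9 2.7]. Elementwise product with the kernel and sum: 1.9·-0.5 + 2.9·1 + 3.9·-1 + 2.7·1.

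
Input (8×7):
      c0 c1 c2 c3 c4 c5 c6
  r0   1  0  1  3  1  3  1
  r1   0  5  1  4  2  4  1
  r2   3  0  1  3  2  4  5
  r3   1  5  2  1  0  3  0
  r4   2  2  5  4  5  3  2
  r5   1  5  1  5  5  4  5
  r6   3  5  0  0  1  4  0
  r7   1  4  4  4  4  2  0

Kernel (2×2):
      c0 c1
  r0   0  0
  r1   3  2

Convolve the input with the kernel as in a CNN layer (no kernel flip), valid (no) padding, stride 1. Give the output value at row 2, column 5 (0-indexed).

9

The receptive field on the input at this output position is [4 5 / 3 0]. Elementwise product with the kernel and sum: 3·3 + 0·2.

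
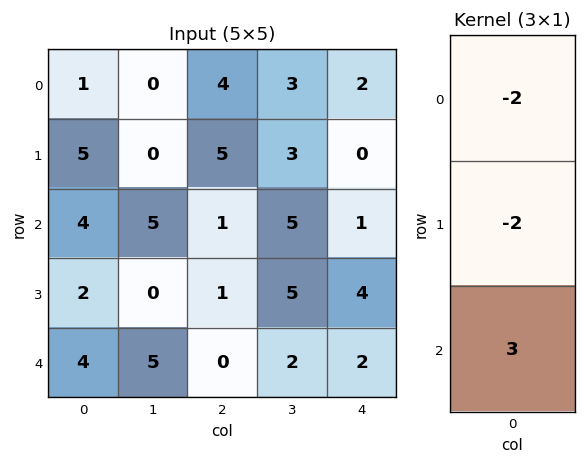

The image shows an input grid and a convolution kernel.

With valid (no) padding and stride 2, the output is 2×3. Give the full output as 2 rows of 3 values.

Output[0,0]: The receptive field on the input at this output position is [1 / 5 / 4]. Elementwise product with the kernel and sum: 1·-2 + 5·-2 + 4·3.
Output[0,1]: The receptive field on the input at this output position is [4 / 5 / 1]. Elementwise product with the kernel and sum: 4·-2 + 5·-2 + 1·3.

0 -15 -1
0 -4 -4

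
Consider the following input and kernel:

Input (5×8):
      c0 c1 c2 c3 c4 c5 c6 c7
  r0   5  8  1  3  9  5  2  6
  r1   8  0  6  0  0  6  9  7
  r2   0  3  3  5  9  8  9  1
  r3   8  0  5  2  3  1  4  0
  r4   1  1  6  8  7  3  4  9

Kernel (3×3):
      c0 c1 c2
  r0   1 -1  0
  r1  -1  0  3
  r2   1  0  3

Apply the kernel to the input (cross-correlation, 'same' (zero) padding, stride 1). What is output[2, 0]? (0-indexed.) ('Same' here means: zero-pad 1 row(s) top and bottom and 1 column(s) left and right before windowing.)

The receptive field on the zero-padded input at this output position is [0 8 0 / 0 0 3 / 0 8 0]. Elementwise product with the kernel and sum: 0·1 + 8·-1 + 0·-1 + 3·3 + 0·1 + 0·3.

1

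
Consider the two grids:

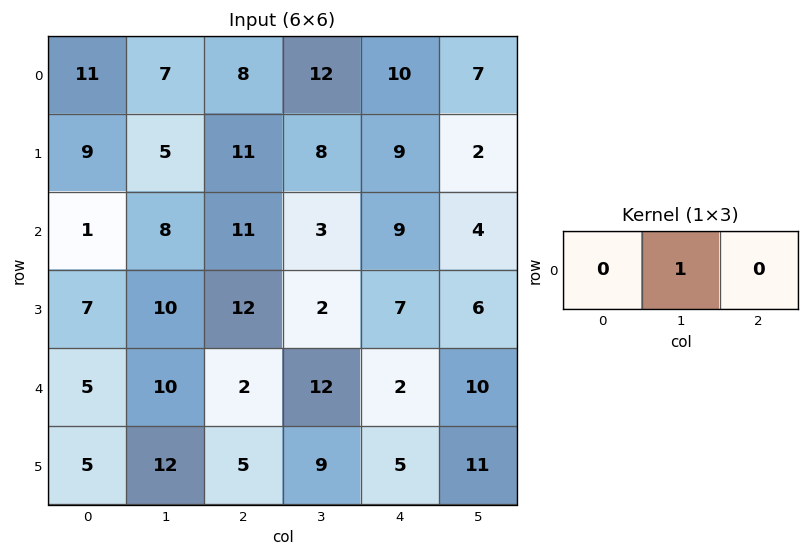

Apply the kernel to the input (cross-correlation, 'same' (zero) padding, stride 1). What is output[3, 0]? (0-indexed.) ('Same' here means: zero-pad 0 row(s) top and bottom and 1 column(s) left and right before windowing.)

7

The receptive field on the zero-padded input at this output position is [0 7 10]. Elementwise product with the kernel and sum: 7·1.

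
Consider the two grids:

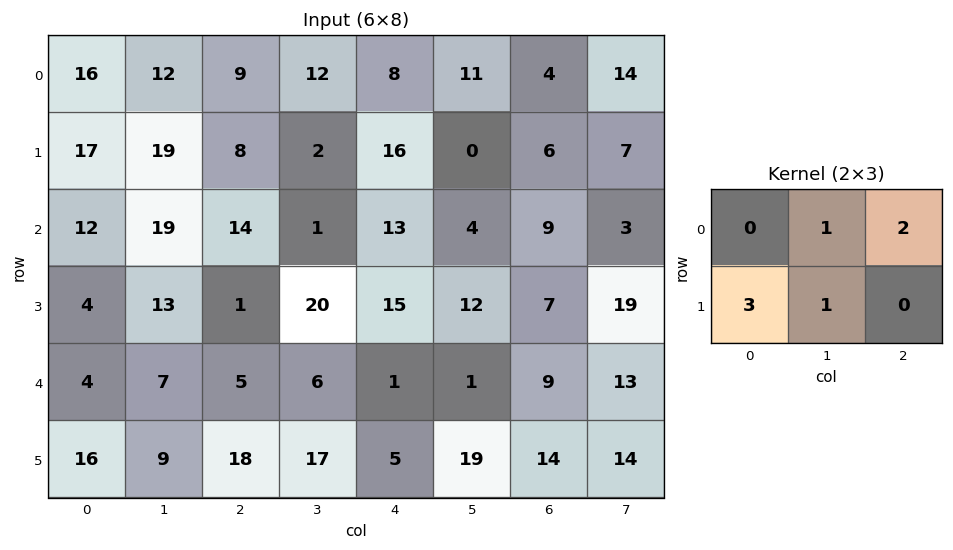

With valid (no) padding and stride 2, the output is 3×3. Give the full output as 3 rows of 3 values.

100 54 67
72 50 79
74 79 53

Output[0,0]: The receptive field on the input at this output position is [16 12 9 / 17 19 8]. Elementwise product with the kernel and sum: 12·1 + 9·2 + 17·3 + 19·1.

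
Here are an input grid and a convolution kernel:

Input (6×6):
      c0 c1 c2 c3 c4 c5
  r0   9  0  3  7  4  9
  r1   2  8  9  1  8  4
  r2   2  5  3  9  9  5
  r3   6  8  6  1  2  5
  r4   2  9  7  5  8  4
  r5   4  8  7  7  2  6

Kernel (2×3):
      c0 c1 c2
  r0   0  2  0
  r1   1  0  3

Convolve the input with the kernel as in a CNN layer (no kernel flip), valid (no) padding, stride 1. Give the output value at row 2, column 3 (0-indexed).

34

The receptive field on the input at this output position is [9 9 5 / 1 2 5]. Elementwise product with the kernel and sum: 9·2 + 1·1 + 5·3.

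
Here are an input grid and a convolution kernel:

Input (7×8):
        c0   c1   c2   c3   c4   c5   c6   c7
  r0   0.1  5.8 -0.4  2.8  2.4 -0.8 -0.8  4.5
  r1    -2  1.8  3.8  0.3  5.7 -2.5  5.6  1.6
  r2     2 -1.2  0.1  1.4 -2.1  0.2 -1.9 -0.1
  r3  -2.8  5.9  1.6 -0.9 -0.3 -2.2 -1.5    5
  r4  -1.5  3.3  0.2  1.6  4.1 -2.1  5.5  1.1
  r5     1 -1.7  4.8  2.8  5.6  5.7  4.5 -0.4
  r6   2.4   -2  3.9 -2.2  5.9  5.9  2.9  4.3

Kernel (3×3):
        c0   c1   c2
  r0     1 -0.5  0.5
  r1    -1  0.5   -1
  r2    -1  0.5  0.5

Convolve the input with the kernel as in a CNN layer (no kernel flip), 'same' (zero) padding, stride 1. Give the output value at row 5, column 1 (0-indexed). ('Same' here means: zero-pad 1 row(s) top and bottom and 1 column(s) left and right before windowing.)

-11.15

The receptive field on the zero-padded input at this output position is [-1.5 3.3 0.2 / 1 -1.7 4.8 / 2.4 -2 3.9]. Elementwise product with the kernel and sum: -1.5·1 + 3.3·-0.5 + 0.2·0.5 + 1·-1 + -1.7·0.5 + 4.8·-1 + 2.4·-1 + -2·0.5 + 3.9·0.5.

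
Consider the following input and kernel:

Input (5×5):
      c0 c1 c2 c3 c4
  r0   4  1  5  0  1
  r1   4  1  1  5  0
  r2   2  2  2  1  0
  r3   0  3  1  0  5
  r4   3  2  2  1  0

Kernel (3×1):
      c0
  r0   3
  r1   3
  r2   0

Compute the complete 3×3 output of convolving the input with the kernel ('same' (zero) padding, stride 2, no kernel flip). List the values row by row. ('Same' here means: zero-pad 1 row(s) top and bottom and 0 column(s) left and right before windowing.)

12 15 3
18 9 0
9 9 15

Output[0,0]: The receptive field on the zero-padded input at this output position is [0 / 4 / 4]. Elementwise product with the kernel and sum: 0·3 + 4·3.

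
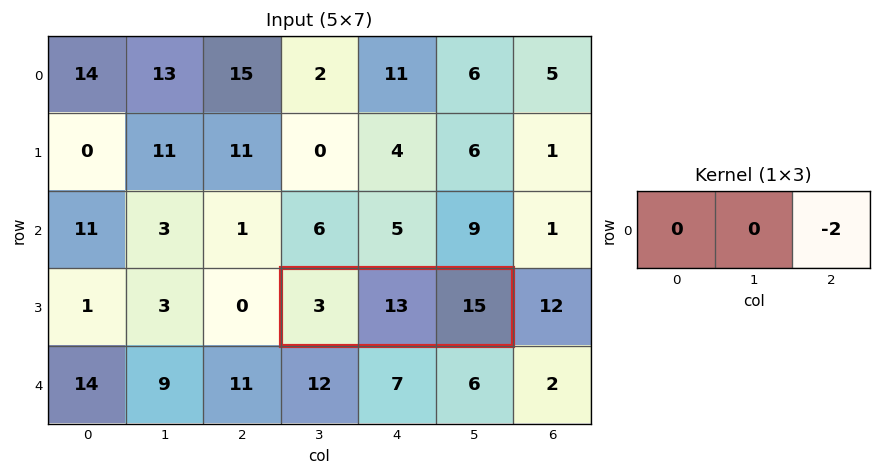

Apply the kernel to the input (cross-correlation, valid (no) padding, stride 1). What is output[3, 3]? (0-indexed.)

-30

The receptive field on the input at this output position is [3 13 15]. Elementwise product with the kernel and sum: 15·-2.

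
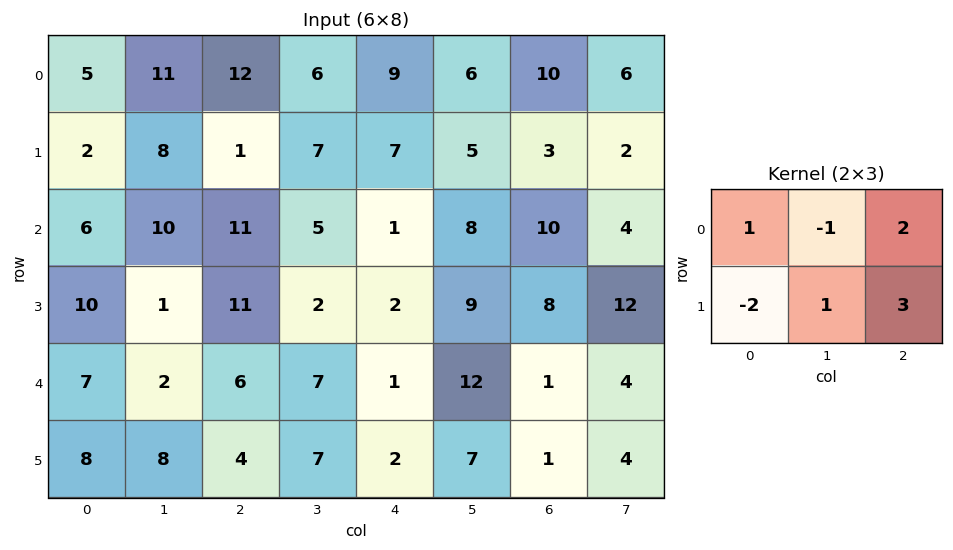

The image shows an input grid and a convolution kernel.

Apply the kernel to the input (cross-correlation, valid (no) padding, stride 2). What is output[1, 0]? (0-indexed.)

32

The receptive field on the input at this output position is [6 10 11 / 10 1 11]. Elementwise product with the kernel and sum: 6·1 + 10·-1 + 11·2 + 10·-2 + 1·1 + 11·3.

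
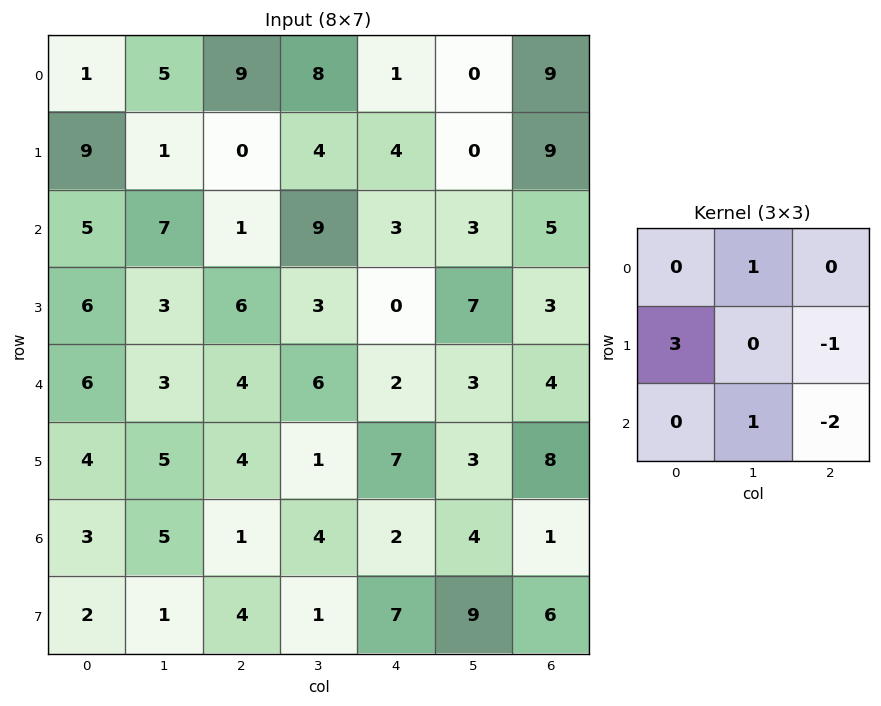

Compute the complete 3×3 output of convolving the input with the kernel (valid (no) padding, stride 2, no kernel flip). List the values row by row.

Output[0,0]: The receptive field on the input at this output position is [1 5 9 / 9 1 0 / 5 7 1]. Elementwise product with the kernel and sum: 5·1 + 9·3 + 0·-1 + 7·1 + 1·-2.

37 7 -4
14 29 -5
14 11 18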